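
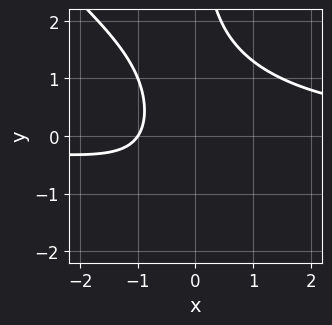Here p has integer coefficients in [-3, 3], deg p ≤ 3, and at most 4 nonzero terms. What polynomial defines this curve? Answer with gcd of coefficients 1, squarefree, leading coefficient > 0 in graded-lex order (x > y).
2*x^2*y + 2*x*y^2 - 3*x - 3

1. Degree: a generic line meets the curve in up to 3 points, so deg p = 3.
2. Reading off the gridlines: it meets the x-axis at x = -1 (among the integer gridlines); no y-intercept at any integer in the box.
3. Together with the visible shape, these determine p as stated.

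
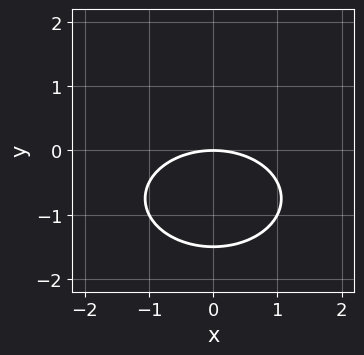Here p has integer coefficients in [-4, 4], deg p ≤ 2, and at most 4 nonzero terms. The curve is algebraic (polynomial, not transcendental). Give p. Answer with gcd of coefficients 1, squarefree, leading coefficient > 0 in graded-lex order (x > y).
x^2 + 2*y^2 + 3*y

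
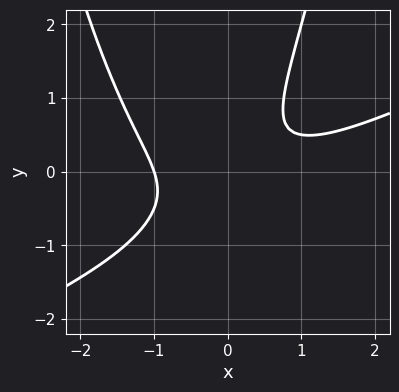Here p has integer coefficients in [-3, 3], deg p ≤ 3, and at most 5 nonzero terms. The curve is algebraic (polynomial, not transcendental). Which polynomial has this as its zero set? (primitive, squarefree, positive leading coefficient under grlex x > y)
x^3 - 2*x^2*y - 3*x*y + 2*y^2 + 1

(a) deg p = 3. The shape is more complex than any degree-2 curve.
(b) Checking where it meets the axes: the curve avoids every integer y-axis point in the box; it crosses the x-axis at the gridline x = -1.
(c) Fitting integer coefficients to these (and the overall shape) gives p.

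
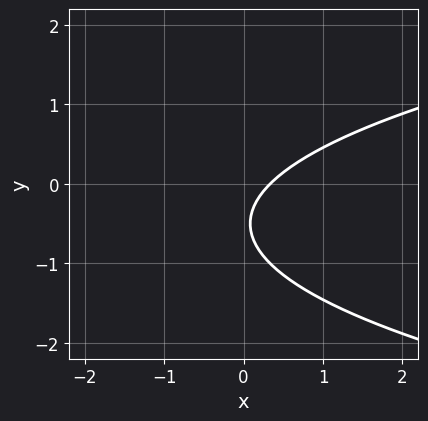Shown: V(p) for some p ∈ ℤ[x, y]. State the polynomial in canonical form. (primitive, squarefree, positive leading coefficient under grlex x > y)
3*y^2 - 3*x + 3*y + 1

(a) The degree is 2 — no degree-1 curve has this shape.
(b) Against the integer gridlines: it misses every integer gridline on the y-axis.
(c) Matching integer coefficients to the picture gives p.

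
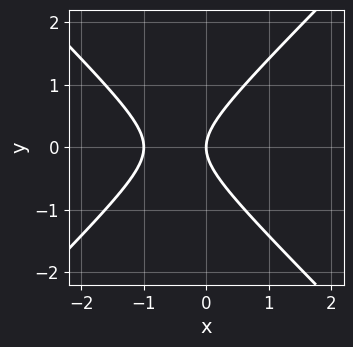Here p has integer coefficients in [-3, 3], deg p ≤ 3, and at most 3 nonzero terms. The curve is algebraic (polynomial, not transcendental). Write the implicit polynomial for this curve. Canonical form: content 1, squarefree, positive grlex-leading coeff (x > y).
x^2 - y^2 + x

First, deg p = 2. A generic line meets the curve in up to 2 points.
Next, symmetries: it's symmetric under y → −y, forcing even powers of y.
Next, observable constraints: the x-axis gridline crossings are at x ∈ {-1, 0}; it meets the y-axis at y = 0 (among the integer gridlines).
Finally, putting this together gives p.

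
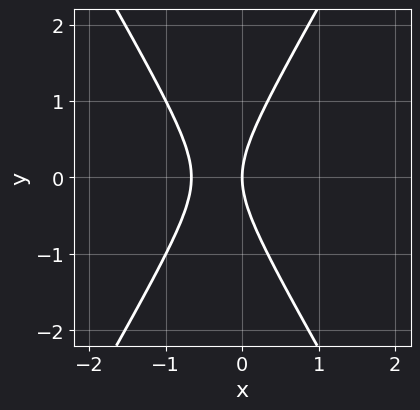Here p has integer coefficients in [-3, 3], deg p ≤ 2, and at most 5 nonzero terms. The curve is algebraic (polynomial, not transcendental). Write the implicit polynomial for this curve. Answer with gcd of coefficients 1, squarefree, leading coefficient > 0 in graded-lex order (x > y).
3*x^2 - y^2 + 2*x

First, degree: the shape is more complex than any degree-1 curve, so deg p = 2.
Next, symmetries: it's symmetric under y → −y, forcing even powers of y.
Then, checking where it meets the axes: it meets the x-axis at x = 0 (among the integer gridlines); it meets the y-axis at y = 0 (among the integer gridlines).
Finally, assembling these constraints gives the stated polynomial.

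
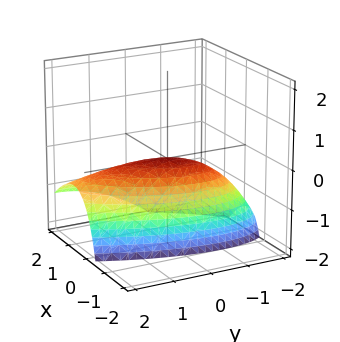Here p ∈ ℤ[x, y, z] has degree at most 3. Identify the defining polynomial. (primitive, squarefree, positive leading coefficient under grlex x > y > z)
3*x^2 - 2*x*y + 2*x*z + y^2 + 3*z

The degree is 2 — a generic line meets the surface in up to 2 points.
From the visible intercepts: one z-axis crossing is at z = 0; it crosses the y-axis at the gridline y = 0; one x-axis crossing is at x = 0.
These observations pin down the coefficients.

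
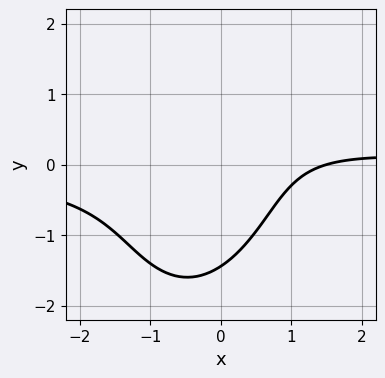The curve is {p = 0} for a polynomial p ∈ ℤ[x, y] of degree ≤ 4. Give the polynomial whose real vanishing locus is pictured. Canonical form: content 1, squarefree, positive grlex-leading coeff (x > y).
3*x^2*y - x*y^2 + y^3 - 2*x + 3

(a) Degree: no degree-2 curve has this shape, so deg p = 3.
(b) Matching integer coefficients to the picture gives p.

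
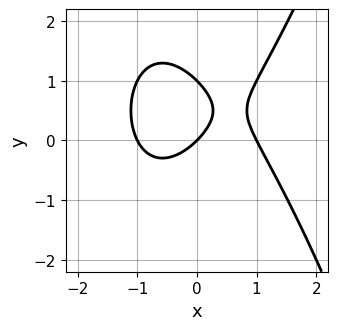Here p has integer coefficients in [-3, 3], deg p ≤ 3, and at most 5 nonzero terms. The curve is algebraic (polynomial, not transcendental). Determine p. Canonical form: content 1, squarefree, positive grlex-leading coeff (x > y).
x^3 - y^2 - x + y

(a) Degree: the shape is more complex than any degree-2 curve, so deg p = 3.
(b) Against the integer gridlines: the y-axis gridline crossings are at y ∈ {0, 1}; among the integer gridlines, it crosses the x-axis at x ∈ {-1, 0, 1}.
(c) Assembling these constraints gives the stated polynomial.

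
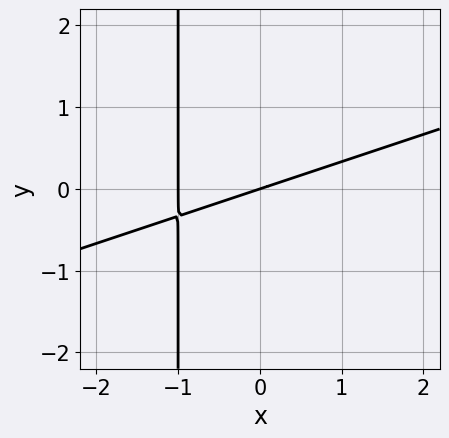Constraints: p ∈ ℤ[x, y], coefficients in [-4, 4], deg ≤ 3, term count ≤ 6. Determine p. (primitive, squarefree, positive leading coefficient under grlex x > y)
x^2 - 3*x*y + x - 3*y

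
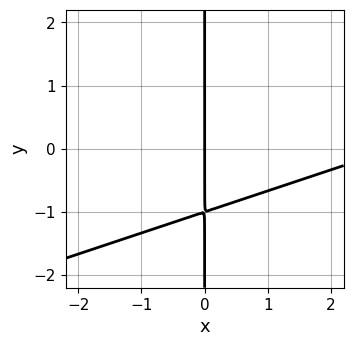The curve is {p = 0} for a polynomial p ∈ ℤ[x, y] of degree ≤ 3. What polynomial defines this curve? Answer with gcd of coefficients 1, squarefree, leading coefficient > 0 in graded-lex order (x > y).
Degree: a generic line meets the curve in up to 2 points, so deg p = 2.
Reading off the gridlines: one x-axis crossing is at x = 0; the visible y-axis segment lies entirely on the curve.
Assembling these constraints gives the stated polynomial.

x^2 - 3*x*y - 3*x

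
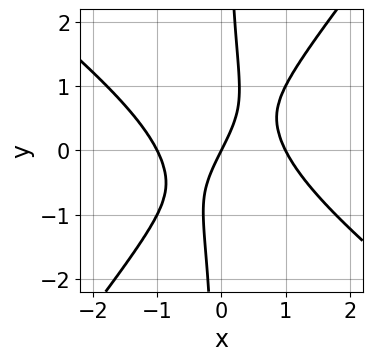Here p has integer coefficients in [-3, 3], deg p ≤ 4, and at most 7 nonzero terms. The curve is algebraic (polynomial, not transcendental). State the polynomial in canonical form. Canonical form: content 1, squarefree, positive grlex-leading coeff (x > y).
Degree: the shape is more complex than any degree-2 curve, so deg p = 3.
Against the integer gridlines: one y-axis crossing is at y = 0; among the integer gridlines, it crosses the x-axis at x ∈ {-1, 0, 1}.
Solving for integer coefficients yields p as stated.

2*x^3 + x^2*y - 2*x*y^2 - 2*x + y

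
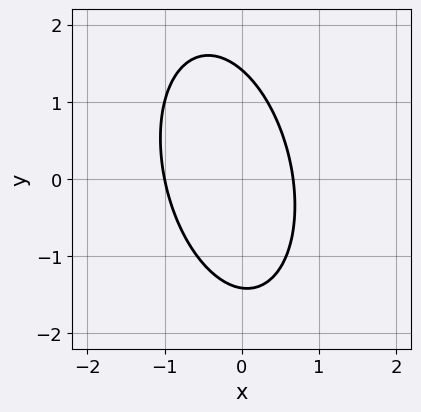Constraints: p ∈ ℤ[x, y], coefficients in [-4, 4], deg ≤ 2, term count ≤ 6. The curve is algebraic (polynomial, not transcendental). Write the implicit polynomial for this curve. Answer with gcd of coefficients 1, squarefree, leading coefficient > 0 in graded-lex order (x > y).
The degree is 2 — the shape is more complex than any degree-1 curve.
From the visible intercepts: it meets the x-axis at x = -1 (among the integer gridlines).
Fitting integer coefficients to these (and the overall shape) gives p.

3*x^2 + x*y + y^2 + x - 2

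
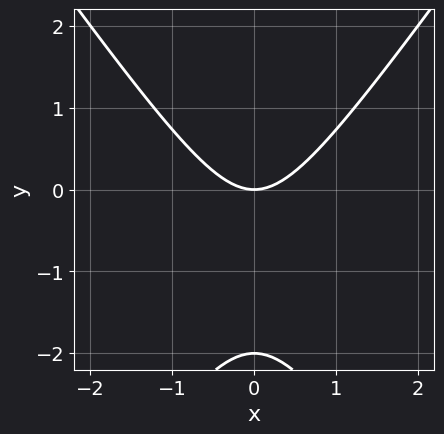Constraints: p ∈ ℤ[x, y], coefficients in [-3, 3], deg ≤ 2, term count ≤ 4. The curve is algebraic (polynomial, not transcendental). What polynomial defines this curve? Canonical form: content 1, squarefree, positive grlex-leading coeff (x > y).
(a) deg p = 2.
(b) Symmetries: it's symmetric under x → −x, forcing even powers of x.
(c) From the visible intercepts: among the integer gridlines, it crosses the y-axis at y ∈ {-2, 0}; it meets the x-axis at x = 0 (among the integer gridlines).
(d) Matching integer coefficients to the picture gives p.

2*x^2 - y^2 - 2*y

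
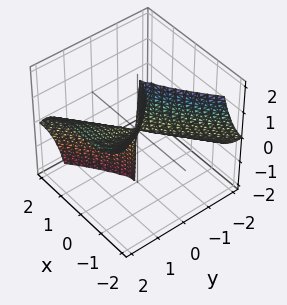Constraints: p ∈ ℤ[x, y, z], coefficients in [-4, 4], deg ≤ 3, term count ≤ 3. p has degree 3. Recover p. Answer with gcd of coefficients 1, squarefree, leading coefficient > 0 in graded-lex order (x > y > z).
x^3 - y^3 + 2*y^2*z

1. deg p = 3. A generic line meets the surface in up to 3 points.
2. Against the integer gridlines: one y-axis crossing is at y = 0; it meets the x-axis at x = 0 (among the integer gridlines); the visible z-axis segment lies entirely on the surface.
3. Matching integer coefficients to the picture gives p.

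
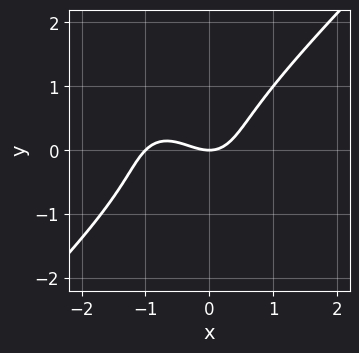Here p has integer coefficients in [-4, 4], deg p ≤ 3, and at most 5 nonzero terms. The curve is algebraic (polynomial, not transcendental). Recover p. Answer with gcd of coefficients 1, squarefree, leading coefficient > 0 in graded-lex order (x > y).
x^3 - y^3 + x^2 - y

First, the degree is 3 — no degree-2 curve has this shape.
Next, from the axis intercepts and sections: it meets the y-axis at y = 0 (among the integer gridlines); the x-axis gridline crossings are at x ∈ {-1, 0}.
Finally, fitting integer coefficients to these (and the overall shape) gives p.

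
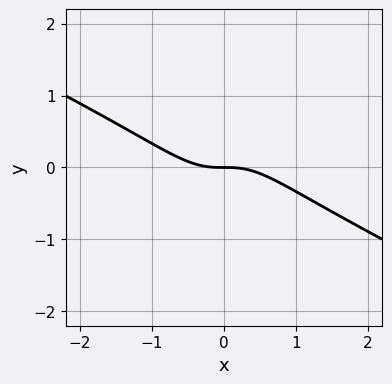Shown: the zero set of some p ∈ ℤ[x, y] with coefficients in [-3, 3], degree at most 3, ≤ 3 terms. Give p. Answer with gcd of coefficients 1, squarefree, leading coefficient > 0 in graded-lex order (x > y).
x^3 + 2*x^2*y + y

1. deg p = 3.
2. From the visible intercepts: it crosses the y-axis at the gridline y = 0; one x-axis crossing is at x = 0.
3. These observations pin down the coefficients.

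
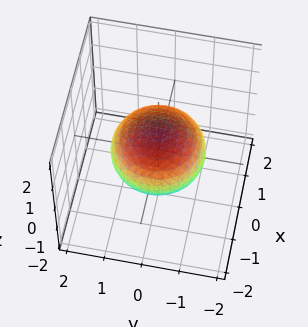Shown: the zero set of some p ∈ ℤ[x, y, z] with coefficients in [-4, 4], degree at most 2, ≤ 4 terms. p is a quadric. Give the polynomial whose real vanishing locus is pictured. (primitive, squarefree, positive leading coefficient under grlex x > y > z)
2*x^2 + 2*y^2 + 3*z^2 - 3

(a) deg p = 2. A closed, bounded, convex surface; a quadric.
(b) Symmetries: it's symmetric under z → −z, forcing even powers of z; every cross-section ⟂ z is a circle, so x, y appear only via x² + y².
(c) From the axis intercepts and sections: a circular section at z = 0 has radius between 1 and 2; among the integer gridlines, it crosses the z-axis at z ∈ {-1, 1}.
(d) Matching integer coefficients to the picture gives p.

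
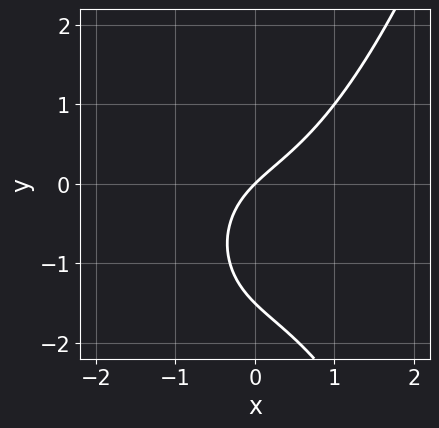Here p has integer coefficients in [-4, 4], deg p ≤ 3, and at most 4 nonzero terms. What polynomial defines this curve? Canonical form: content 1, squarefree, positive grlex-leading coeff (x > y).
1. Degree: no degree-2 curve has this shape, so deg p = 3.
2. From the visible intercepts: it meets the y-axis at y = 0 (among the integer gridlines); it meets the x-axis at x = 0 (among the integer gridlines).
3. Putting this together gives p.

2*x^3 - 2*y^2 + 3*x - 3*y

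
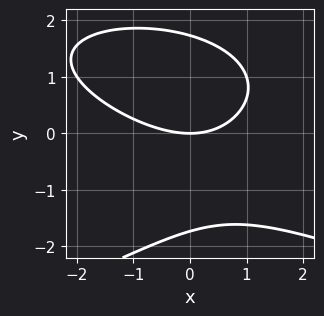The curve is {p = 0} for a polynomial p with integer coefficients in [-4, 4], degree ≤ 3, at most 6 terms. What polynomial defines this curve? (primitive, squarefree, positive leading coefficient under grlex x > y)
First, the degree is 3 — the shape is more complex than any degree-2 curve.
Then, checking where it meets the axes: it meets the y-axis at y = 0 (among the integer gridlines); it meets the x-axis at x = 0 (among the integer gridlines).
Finally, these observations pin down the coefficients.

y^3 + x^2 + x*y - 3*y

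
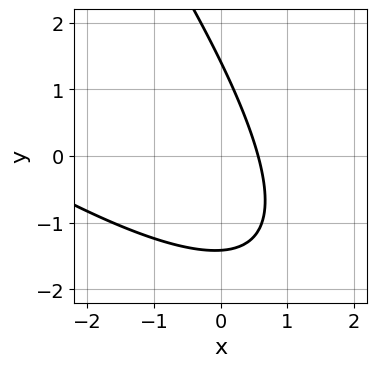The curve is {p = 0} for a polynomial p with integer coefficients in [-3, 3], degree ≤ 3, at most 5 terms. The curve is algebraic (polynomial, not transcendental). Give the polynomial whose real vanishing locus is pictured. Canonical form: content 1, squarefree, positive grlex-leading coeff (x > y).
First, the degree is 2 — a generic line meets the curve in up to 2 points.
Finally, putting this together gives p.

x^2 + 2*x*y + y^2 + 3*x - 2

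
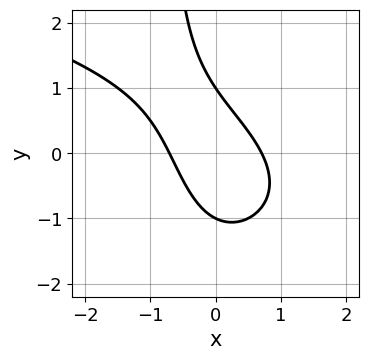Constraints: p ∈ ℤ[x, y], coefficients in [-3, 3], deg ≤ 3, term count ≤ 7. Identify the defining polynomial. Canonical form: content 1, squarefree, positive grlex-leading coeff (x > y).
Degree: no degree-2 curve has this shape, so deg p = 3.
From the visible intercepts: among the integer gridlines, it crosses the y-axis at y ∈ {-1, 1}.
Fitting integer coefficients to these (and the overall shape) gives p.

x*y^2 + 2*x^2 + 2*x*y + y^2 - 1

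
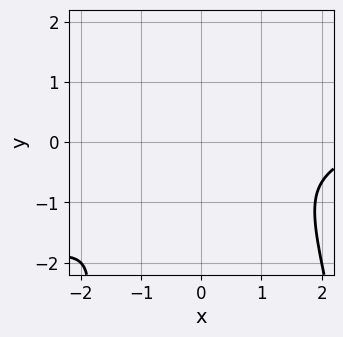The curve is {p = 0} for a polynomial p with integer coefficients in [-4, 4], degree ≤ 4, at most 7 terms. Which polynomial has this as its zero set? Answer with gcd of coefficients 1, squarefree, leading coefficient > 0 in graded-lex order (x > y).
x^3 - 3*x^2*y - 3*x^2 + 2*x*y - 3*y^2

First, the degree is 3 — no degree-2 curve has this shape.
Finally, the integer polynomial consistent with all of this is the stated p.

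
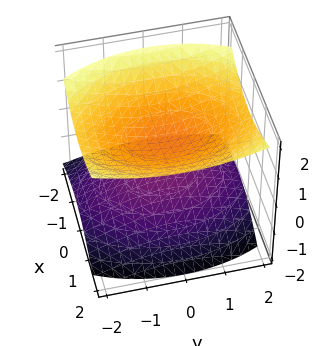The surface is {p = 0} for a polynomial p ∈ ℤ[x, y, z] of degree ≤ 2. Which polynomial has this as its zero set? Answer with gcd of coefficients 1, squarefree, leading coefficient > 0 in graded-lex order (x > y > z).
The picture has 2 separate pieces. They look like related sheets of one shape, so recover p as a whole.
deg p = 2. No degree-1 surface has this shape.
Observable constraints: the surface avoids every integer x-axis point in the box; it misses every integer gridline on the y-axis.
Solving for integer coefficients yields p as stated.

2*x^2 - x*z + y^2 - 3*z^2 + 2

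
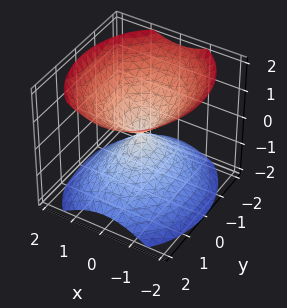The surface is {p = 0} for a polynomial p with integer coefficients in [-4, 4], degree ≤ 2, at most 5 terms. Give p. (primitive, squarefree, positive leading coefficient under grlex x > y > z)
First, I count 2 distinct pieces.
Next, the degree is 2 — two nappes meeting at a single point; a quadric.
Then, symmetries: the x ↦ −x reflection is a symmetry, so x appears only in even powers; the z ↦ −z reflection is a symmetry, so z appears only in even powers; the y ↦ −y reflection is a symmetry, so y appears only in even powers.
Then, checking where it meets the axes: one z-axis crossing is at z = 0; it crosses the y-axis at the gridline y = 0; it crosses the x-axis at the gridline x = 0.
Finally, assembling these constraints gives the stated polynomial.

3*x^2 + 2*y^2 - 3*z^2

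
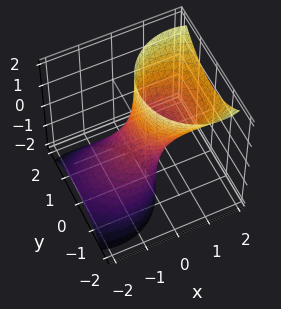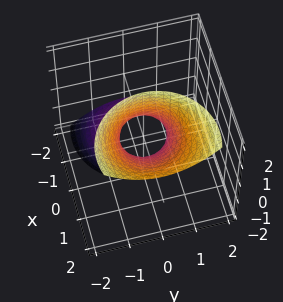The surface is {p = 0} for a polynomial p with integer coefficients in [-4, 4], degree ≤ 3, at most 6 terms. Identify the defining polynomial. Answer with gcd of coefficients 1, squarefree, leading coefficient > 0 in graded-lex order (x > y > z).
The degree is 2 — no degree-1 surface has this shape.
Checking where it meets the axes: the surface avoids every integer z-axis point in the box.
The integer polynomial consistent with all of this is the stated p.

2*x^2 - 3*x*z + 2*y^2 - 1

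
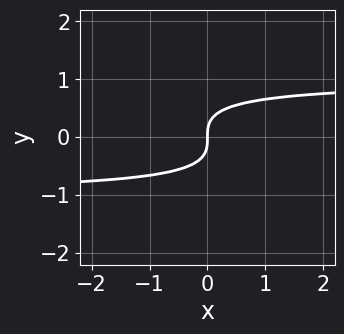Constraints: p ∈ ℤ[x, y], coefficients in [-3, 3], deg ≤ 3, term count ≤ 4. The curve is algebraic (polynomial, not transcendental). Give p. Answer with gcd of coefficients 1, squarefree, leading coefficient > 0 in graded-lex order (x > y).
(a) deg p = 3. The shape is more complex than any degree-2 curve.
(b) Observable constraints: one x-axis crossing is at x = 0; it meets the y-axis at y = 0 (among the integer gridlines).
(c) Solving for integer coefficients yields p as stated.

x*y^2 + 2*y^3 - x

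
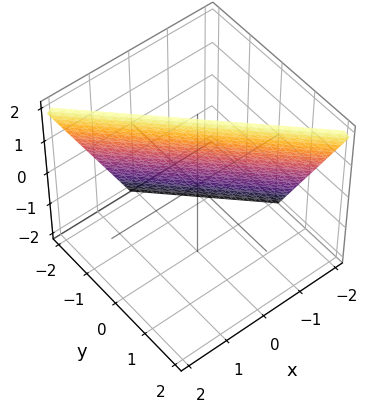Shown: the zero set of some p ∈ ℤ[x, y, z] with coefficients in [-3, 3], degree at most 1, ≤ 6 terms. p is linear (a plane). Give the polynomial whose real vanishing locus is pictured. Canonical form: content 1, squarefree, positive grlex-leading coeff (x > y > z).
2*x + 2*y - z + 2

1. Degree: the surface is flat (a plane), so deg p = 1.
2. Checking where it meets the axes: one y-axis crossing is at y = -1; it crosses the z-axis at the gridline z = 2.
3. Assembling these constraints gives the stated polynomial. Check: (-1, 0, 0) on the x-axis lies on the surface, and p(-1, 0, 0) = 0. ✓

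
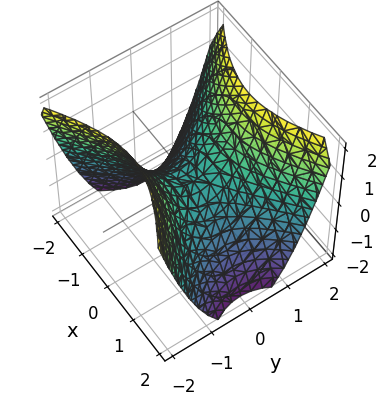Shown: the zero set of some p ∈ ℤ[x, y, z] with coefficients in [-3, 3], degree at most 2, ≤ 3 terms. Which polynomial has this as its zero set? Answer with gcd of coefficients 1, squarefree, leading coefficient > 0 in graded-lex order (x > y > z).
2*x^2 - 3*y^2 + 3*z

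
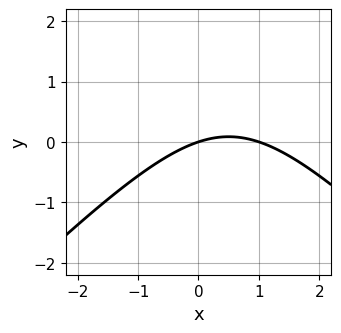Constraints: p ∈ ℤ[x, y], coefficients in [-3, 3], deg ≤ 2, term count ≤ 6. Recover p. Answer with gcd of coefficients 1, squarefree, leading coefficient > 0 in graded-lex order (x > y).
x^2 - y^2 - x + 3*y

(a) deg p = 2. The shape is more complex than any degree-1 curve.
(b) Checking where it meets the axes: the x-axis gridline crossings are at x ∈ {0, 1}; one y-axis crossing is at y = 0.
(c) The integer polynomial consistent with all of this is the stated p.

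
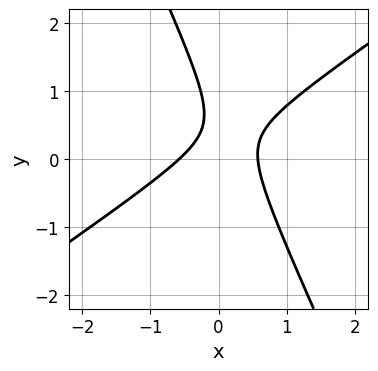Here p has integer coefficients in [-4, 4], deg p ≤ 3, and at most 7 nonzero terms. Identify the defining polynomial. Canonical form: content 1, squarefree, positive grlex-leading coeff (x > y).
deg p = 2.
Against the integer gridlines: it misses every integer gridline on the y-axis.
Matching integer coefficients to the picture gives p.

3*x^2 - 3*x*y - 2*y^2 + 2*y - 1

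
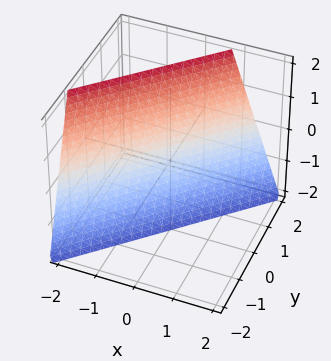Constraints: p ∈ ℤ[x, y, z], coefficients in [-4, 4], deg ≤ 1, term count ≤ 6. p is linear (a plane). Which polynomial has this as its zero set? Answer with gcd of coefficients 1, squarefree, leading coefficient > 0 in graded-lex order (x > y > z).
Degree: the surface is flat (a plane), so deg p = 1.
From the axis intercepts and sections: it meets the z-axis at z = -2 (among the integer gridlines).
These observations pin down the coefficients.

3*x - 3*y + z + 2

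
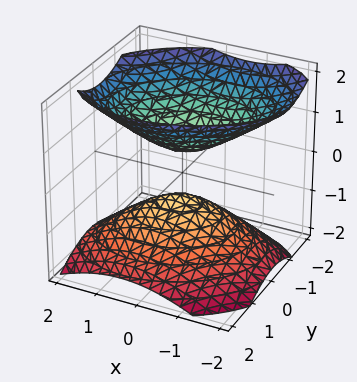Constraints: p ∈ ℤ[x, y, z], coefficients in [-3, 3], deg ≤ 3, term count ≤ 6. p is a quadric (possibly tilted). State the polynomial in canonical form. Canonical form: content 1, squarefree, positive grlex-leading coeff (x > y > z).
2*x^2 - x*y + 3*y^2 + y*z - 3*z^2 + 1

(a) I count 2 distinct pieces. They look like related sheets of one shape, so recover p as a whole.
(b) The degree is 2 — a generic line meets the surface in up to 2 points.
(c) From the axis intercepts and sections: no y-intercept at any integer in the box; the surface avoids every integer x-axis point in the box.
(d) These observations pin down the coefficients.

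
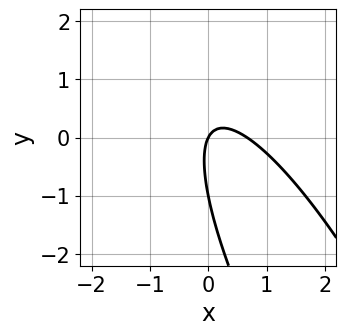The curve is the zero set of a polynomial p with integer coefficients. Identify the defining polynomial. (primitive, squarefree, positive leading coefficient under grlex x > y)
(a) The degree is 2 — no degree-1 curve has this shape.
(b) Observable constraints: it meets the x-axis at x = 0 (among the integer gridlines); among the integer gridlines, it crosses the y-axis at y ∈ {-1, 0}.
(c) Matching integer coefficients to the picture gives p.

3*x^2 + 3*x*y + y^2 - 2*x + y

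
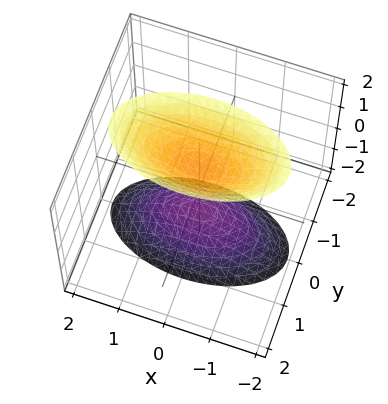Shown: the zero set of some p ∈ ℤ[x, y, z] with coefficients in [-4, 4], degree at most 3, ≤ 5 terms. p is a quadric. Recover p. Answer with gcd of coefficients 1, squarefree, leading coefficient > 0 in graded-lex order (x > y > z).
x^2 + 3*y^2 - z^2 + 1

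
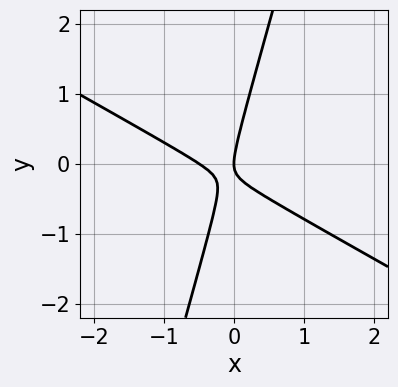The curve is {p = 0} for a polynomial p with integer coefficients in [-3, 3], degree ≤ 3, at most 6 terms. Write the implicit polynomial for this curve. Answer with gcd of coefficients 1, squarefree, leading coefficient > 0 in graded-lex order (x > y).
2*x^2 + 3*x*y - y^2 + x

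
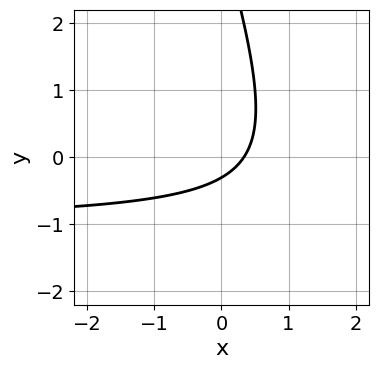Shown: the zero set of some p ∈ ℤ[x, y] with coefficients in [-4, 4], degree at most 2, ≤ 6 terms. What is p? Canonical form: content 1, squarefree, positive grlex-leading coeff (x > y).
3*x*y + y^2 + 3*x - 3*y - 1

1. Degree: no degree-1 curve has this shape, so deg p = 2.
2. Matching integer coefficients to the picture gives p.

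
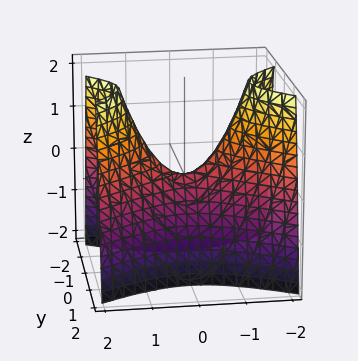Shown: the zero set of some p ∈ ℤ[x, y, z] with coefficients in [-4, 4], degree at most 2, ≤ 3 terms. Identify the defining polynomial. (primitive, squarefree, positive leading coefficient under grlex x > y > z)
Degree: a saddle surface; a quadric, so deg p = 2.
Symmetries: it's symmetric under y → −y, forcing even powers of y; the x ↦ −x reflection is a symmetry, so x appears only in even powers.
From the axis intercepts and sections: one y-axis crossing is at y = 0; it crosses the x-axis at the gridline x = 0; one z-axis crossing is at z = 0.
The integer polynomial consistent with all of this is the stated p.

x^2 - 2*y^2 - z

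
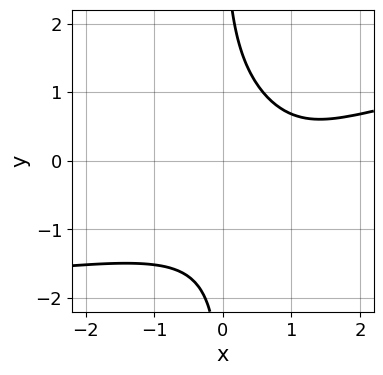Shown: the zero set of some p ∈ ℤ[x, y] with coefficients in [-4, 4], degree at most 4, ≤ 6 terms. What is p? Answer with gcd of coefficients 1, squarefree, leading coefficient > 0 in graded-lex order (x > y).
First, degree: no degree-3 curve has this shape, so deg p = 4.
Next, reading off the gridlines: the curve avoids every integer y-axis point in the box; no x-intercept at any integer in the box.
Finally, fitting integer coefficients to these (and the overall shape) gives p.

x*y^3 - x^2 + x*y + 2*x - 2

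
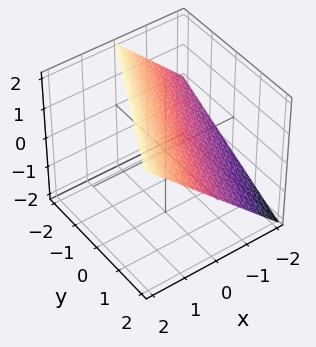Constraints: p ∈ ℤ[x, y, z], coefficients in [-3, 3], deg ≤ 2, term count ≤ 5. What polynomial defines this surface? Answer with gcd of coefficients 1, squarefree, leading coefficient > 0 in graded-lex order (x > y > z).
First, the degree is 1 — the surface is flat (a plane).
Then, from the axis intercepts and sections: it crosses the x-axis at the gridline x = -1; one y-axis crossing is at y = 2.
Finally, solving for integer coefficients yields p as stated. Check: (0, 0, 1) on the z-axis lies on the surface, and p(0, 0, 1) = 0. ✓

2*x - y - 2*z + 2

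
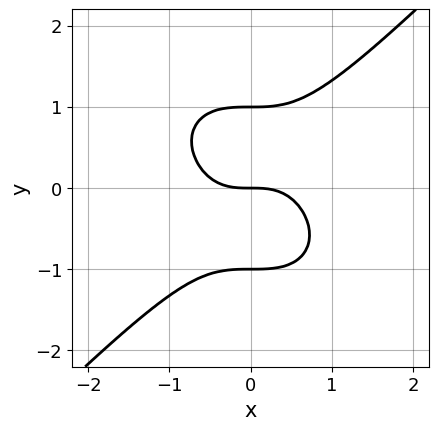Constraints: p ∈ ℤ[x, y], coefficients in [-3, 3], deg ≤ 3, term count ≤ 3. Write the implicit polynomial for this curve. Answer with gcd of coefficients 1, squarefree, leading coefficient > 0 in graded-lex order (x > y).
Degree: the shape is more complex than any degree-2 curve, so deg p = 3.
Checking where it meets the axes: it meets the x-axis at x = 0 (among the integer gridlines); among the integer gridlines, it crosses the y-axis at y ∈ {-1, 0, 1}.
Solving for integer coefficients yields p as stated.

x^3 - y^3 + y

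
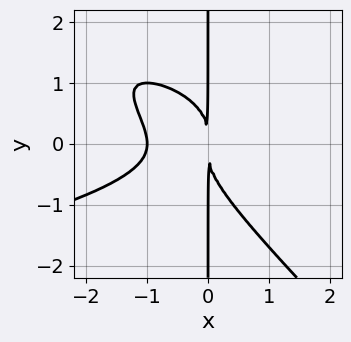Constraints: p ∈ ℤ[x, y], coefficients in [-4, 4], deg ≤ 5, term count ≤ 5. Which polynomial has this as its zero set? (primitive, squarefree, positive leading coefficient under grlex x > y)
x^2*y^2 + x*y^3 + x^3 + x^2

(a) deg p = 4. The shape is more complex than any degree-3 curve.
(b) Against the integer gridlines: every point of the y-axis in the box is on the curve; it meets the x-axis at x = -1 (among the integer gridlines).
(c) Assembling these constraints gives the stated polynomial.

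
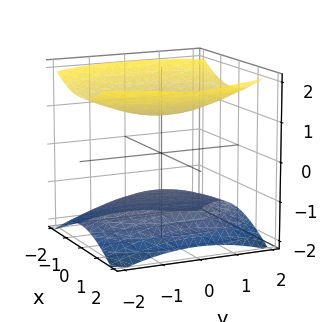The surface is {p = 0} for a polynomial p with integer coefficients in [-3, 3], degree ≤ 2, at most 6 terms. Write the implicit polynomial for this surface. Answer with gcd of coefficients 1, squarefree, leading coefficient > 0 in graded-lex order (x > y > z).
2*x^2 + y^2 - 3*z^2 + 3

There are 2 components. They look like related sheets of one shape, so recover p as a whole.
Degree: two sheets facing apart; a quadric, so deg p = 2.
Symmetries: the x ↦ −x reflection is a symmetry, so x appears only in even powers; mirror symmetry y ↦ −y ⇒ only even powers of y; the z ↦ −z reflection is a symmetry, so z appears only in even powers.
Observable constraints: the surface avoids every integer y-axis point in the box; among the integer gridlines, it crosses the z-axis at z ∈ {-1, 1}; it misses every integer gridline on the x-axis.
These observations pin down the coefficients.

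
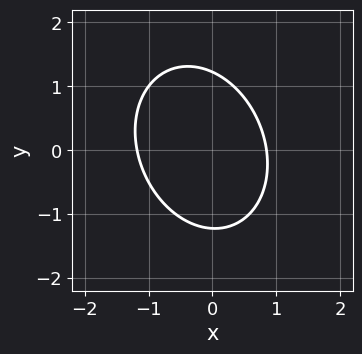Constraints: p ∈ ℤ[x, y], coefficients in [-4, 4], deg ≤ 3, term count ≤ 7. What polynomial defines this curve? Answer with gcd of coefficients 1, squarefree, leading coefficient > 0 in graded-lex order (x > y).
(a) deg p = 2. The shape is more complex than any degree-1 curve.
(b) Putting this together gives p.

3*x^2 + x*y + 2*y^2 + x - 3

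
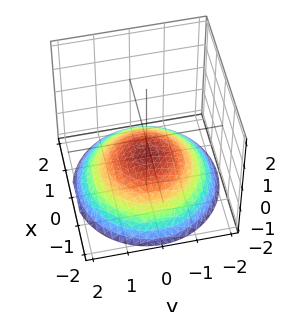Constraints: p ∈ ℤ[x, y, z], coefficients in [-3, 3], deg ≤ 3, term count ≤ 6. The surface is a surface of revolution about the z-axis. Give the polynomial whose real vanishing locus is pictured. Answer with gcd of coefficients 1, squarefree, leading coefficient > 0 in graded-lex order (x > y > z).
x^2 + y^2 + 3*z + 2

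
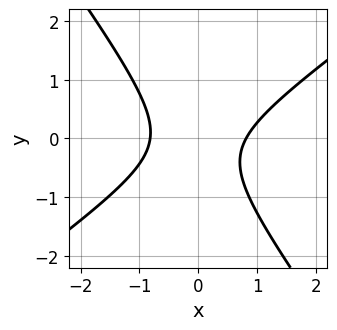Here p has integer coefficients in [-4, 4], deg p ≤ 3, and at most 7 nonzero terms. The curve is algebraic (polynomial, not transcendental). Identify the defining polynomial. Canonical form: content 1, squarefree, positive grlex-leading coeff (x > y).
3*x^2 - 2*x*y - 3*y^2 - y - 2

1. The degree is 2 — no degree-1 curve has this shape.
2. Observable constraints: it misses every integer gridline on the y-axis.
3. The integer polynomial consistent with all of this is the stated p.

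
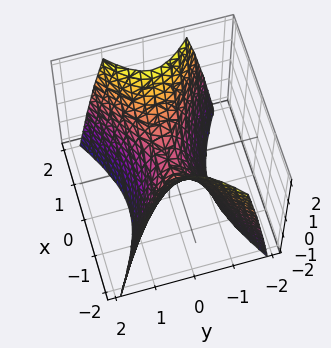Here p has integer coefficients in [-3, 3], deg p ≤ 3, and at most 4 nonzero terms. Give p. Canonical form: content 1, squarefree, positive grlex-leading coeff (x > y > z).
x^2 - 2*y^2 - z

The degree is 2 — a saddle surface; a quadric.
Symmetries: mirror symmetry x ↦ −x ⇒ only even powers of x; the y ↦ −y reflection is a symmetry, so y appears only in even powers.
From the axis intercepts and sections: it meets the z-axis at z = 0 (among the integer gridlines); it meets the x-axis at x = 0 (among the integer gridlines); it crosses the y-axis at the gridline y = 0.
Assembling these constraints gives the stated polynomial.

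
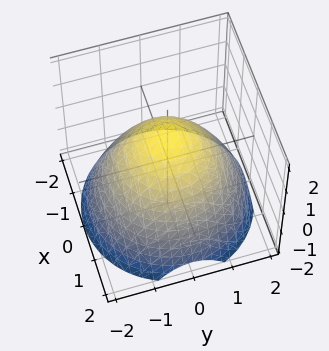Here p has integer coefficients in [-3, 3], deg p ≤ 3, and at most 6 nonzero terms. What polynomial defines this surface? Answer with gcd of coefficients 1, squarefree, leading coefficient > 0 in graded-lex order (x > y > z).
The degree is 2 — no degree-1 surface has this shape.
Symmetry: the z-axis is an axis of rotation, so x and y enter only as x² + y².
From the visible intercepts: a circular section at z = 0 has radius between 1 and 2; one z-axis crossing is at z = 1.
These observations pin down the coefficients.

2*x^2 + 2*y^2 + 3*z - 3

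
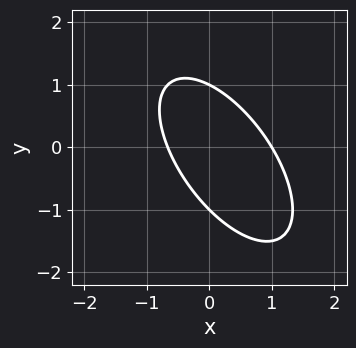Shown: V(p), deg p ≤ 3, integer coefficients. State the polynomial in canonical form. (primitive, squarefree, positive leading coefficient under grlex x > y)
3*x^2 + 3*x*y + 2*y^2 - x - 2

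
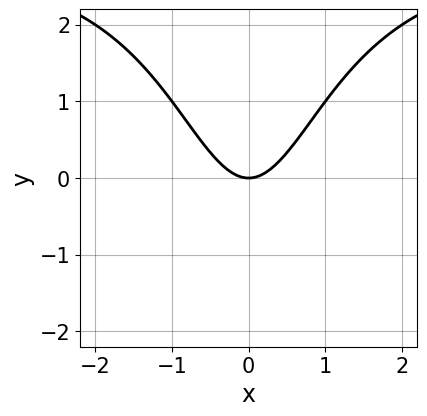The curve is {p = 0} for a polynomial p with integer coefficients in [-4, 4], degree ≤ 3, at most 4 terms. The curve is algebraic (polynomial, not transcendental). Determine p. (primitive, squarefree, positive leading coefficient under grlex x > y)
Degree: the shape is more complex than any degree-2 curve, so deg p = 3.
Symmetries: the x ↦ −x reflection is a symmetry, so x appears only in even powers.
Reading off the gridlines: it meets the y-axis at y = 0 (among the integer gridlines); it crosses the x-axis at the gridline x = 0.
Fitting integer coefficients to these (and the overall shape) gives p.

x^2*y - 3*x^2 + 2*y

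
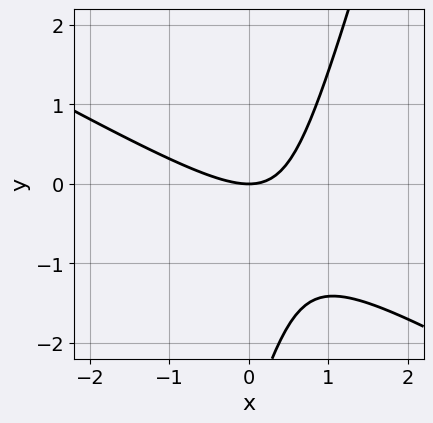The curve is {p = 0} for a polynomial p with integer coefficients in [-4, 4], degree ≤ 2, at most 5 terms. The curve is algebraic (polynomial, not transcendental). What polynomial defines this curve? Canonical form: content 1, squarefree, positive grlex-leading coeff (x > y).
deg p = 2. No degree-1 curve has this shape.
Reading off the gridlines: it meets the x-axis at x = 0 (among the integer gridlines); it crosses the y-axis at the gridline y = 0.
The integer polynomial consistent with all of this is the stated p.

2*x^2 + 3*x*y - y^2 - 3*y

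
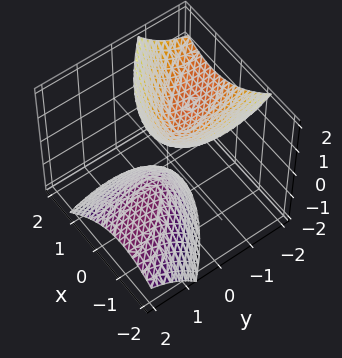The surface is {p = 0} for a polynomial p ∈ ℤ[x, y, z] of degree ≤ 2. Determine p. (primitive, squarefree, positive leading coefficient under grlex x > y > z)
2*x^2 + 2*x*y + y^2 + 2*y*z - z^2 + 1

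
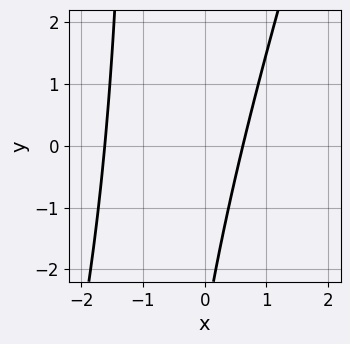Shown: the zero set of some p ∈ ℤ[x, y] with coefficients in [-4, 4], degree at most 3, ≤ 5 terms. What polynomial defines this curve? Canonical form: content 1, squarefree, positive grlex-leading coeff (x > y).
First, degree: no degree-1 curve has this shape, so deg p = 2.
Next, from the visible intercepts: it misses every integer gridline on the y-axis.
Finally, the integer polynomial consistent with all of this is the stated p.

3*x^2 - x*y + 3*x - y - 3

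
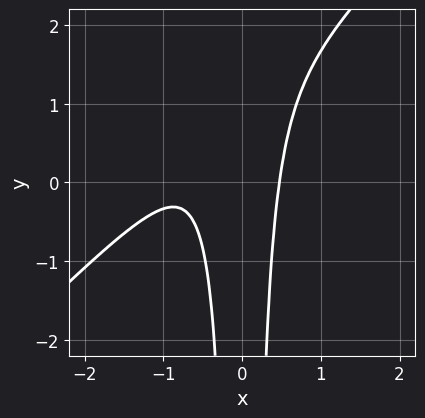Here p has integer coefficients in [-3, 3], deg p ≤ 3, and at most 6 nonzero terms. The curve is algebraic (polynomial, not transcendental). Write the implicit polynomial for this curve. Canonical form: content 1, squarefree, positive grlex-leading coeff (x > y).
3*x^3 - 3*x^2*y + 3*x^2 - 1

Degree: no degree-2 curve has this shape, so deg p = 3.
Against the integer gridlines: no y-intercept at any integer in the box.
The integer polynomial consistent with all of this is the stated p.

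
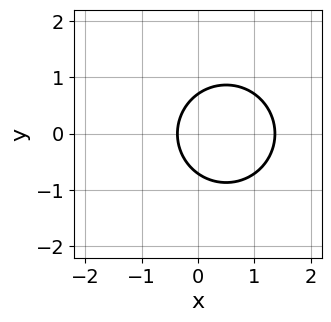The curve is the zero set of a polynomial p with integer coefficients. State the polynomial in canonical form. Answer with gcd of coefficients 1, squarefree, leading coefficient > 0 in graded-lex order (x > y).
2*x^2 + 2*y^2 - 2*x - 1

1. The degree is 2 — a generic line meets the curve in up to 2 points.
2. Symmetries: the y ↦ −y reflection is a symmetry, so y appears only in even powers.
3. Fitting integer coefficients to these (and the overall shape) gives p.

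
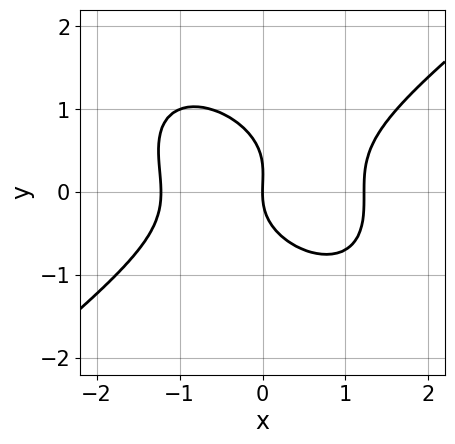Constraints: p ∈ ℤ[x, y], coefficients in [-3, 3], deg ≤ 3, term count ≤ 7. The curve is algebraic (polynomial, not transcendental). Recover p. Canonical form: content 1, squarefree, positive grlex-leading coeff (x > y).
2*x^3 - x*y^2 - 3*y^3 + y^2 - 3*x

(a) The degree is 3 — the shape is more complex than any degree-2 curve.
(b) Reading off the gridlines: it crosses the y-axis at the gridline y = 0; it meets the x-axis at x = 0 (among the integer gridlines).
(c) Together with the visible shape, these determine p as stated.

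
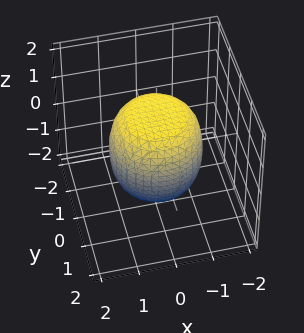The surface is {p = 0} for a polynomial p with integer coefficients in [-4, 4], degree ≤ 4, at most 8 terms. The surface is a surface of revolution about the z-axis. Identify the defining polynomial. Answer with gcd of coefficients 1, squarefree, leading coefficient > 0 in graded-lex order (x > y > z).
2*x^4 + 4*x^2*y^2 + 2*y^4 - x^2 - y^2 + 2*z^2 - 3

(a) The degree is 4 — the shape is more complex than any degree-3 surface.
(b) Symmetries: rotational symmetry about the z-axis ⇒ p depends on x, y only through x² + y².
(c) Reading off the gridlines: a circular section at z = 0 has radius between 1 and 2.
(d) The integer polynomial consistent with all of this is the stated p.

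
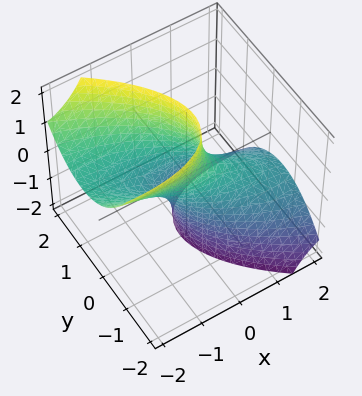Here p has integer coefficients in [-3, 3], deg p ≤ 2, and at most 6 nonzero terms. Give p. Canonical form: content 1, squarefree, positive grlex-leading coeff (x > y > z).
The degree is 2 — the shape is more complex than any degree-1 surface.
From the visible intercepts: the surface avoids every integer z-axis point in the box; among the integer gridlines, it crosses the x-axis at x ∈ {-1, 1}.
Assembling these constraints gives the stated polynomial.

x^2 + 2*x*y + 3*x*z + 3*y^2 - 1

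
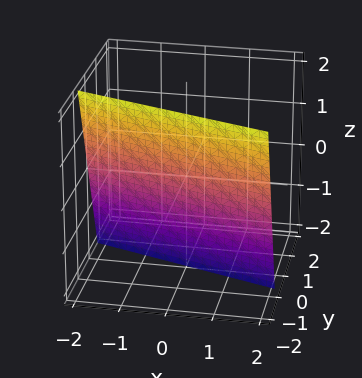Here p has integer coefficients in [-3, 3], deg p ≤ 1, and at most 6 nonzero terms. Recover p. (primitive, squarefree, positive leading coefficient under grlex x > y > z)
First, degree: the surface is flat (a plane), so deg p = 1.
Then, reading off the gridlines: it meets the x-axis at x = -2 (among the integer gridlines); it meets the z-axis at z = -2 (among the integer gridlines).
Finally, matching integer coefficients to the picture gives p.

x + 3*y + z + 2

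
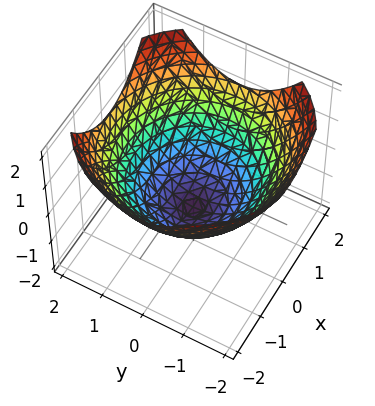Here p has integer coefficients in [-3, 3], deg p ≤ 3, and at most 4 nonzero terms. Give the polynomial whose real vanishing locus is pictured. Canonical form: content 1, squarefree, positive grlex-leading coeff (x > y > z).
x^2 + y^2 - 2*z - 2

First, degree: a generic line meets the surface in up to 2 points, so deg p = 2.
Then, symmetries: the surface is invariant under rotation about z: p = q(x² + y², z).
Then, reading off the gridlines: one z-axis crossing is at z = -1; a circular section at z = 0 has radius between 1 and 2.
Finally, the integer polynomial consistent with all of this is the stated p.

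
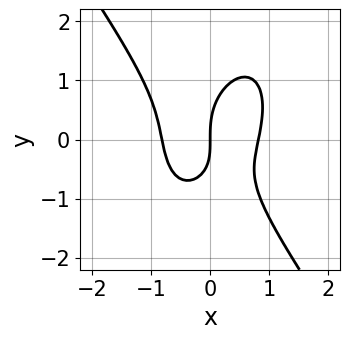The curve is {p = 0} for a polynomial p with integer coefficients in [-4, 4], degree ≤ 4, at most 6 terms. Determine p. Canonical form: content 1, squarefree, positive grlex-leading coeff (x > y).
1. The degree is 3 — no degree-2 curve has this shape.
2. From the axis intercepts and sections: one x-axis crossing is at x = 0; it crosses the y-axis at the gridline y = 0.
3. Solving for integer coefficients yields p as stated.

3*x^3 + y^3 - x*y - 2*x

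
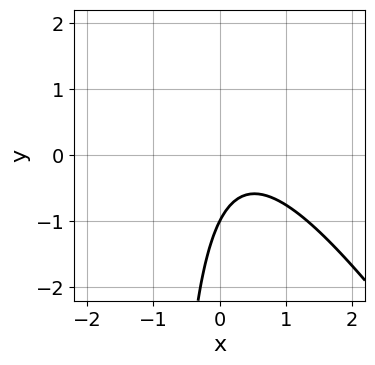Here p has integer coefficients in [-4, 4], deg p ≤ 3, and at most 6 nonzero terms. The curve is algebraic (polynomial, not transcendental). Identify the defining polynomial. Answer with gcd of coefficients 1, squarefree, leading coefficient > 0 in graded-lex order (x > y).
3*x^2 + 2*x*y - 2*x + 2*y + 2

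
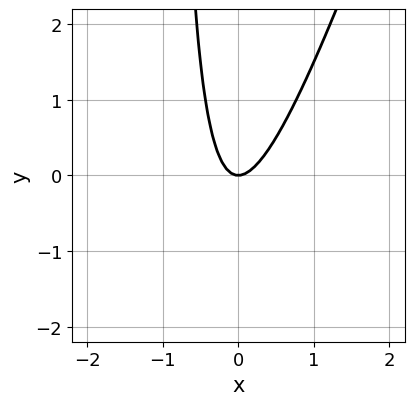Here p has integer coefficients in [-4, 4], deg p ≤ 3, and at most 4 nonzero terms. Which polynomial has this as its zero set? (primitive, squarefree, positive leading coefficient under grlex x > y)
3*x^2 - x*y - y

The degree is 2 — the shape is more complex than any degree-1 curve.
Against the integer gridlines: it crosses the y-axis at the gridline y = 0; one x-axis crossing is at x = 0.
Together with the visible shape, these determine p as stated.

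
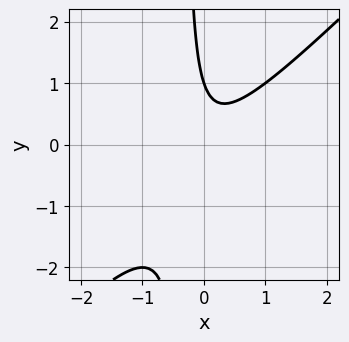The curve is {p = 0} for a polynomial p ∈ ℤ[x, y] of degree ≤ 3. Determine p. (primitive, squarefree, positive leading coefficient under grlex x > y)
3*x^2 - 3*x*y - y + 1

First, deg p = 2. The shape is more complex than any degree-1 curve.
Next, from the axis intercepts and sections: it misses every integer gridline on the x-axis; it crosses the y-axis at the gridline y = 1.
Finally, putting this together gives p.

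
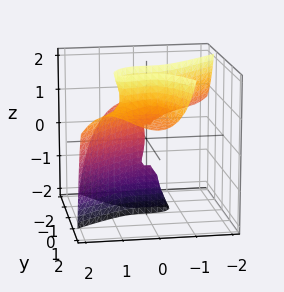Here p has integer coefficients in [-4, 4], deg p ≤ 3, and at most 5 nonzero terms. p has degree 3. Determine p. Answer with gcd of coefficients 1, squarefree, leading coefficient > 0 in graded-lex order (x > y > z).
First, the degree is 3 — a generic line meets the surface in up to 3 points.
Next, from the visible intercepts: one y-axis crossing is at y = 0; every point of the z-axis in the box is on the surface.
Finally, solving for integer coefficients yields p as stated.

3*x^3 - 3*x^2*y + 3*y^2*z - y*z^2 - 2*y^2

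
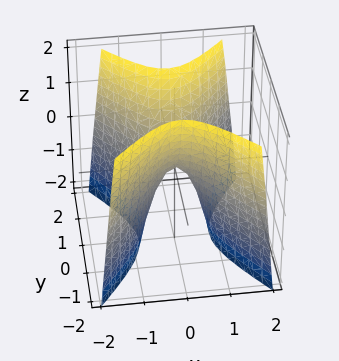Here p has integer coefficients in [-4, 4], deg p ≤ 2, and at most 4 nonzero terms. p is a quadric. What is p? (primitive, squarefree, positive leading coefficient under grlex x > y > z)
3*x^2 - 2*y^2 + z

(a) Degree: a saddle surface; a quadric, so deg p = 2.
(b) Symmetries: it's symmetric under y → −y, forcing even powers of y; it's symmetric under x → −x, forcing even powers of x.
(c) Observable constraints: it crosses the y-axis at the gridline y = 0; it crosses the x-axis at the gridline x = 0; it crosses the z-axis at the gridline z = 0.
(d) Together with the visible shape, these determine p as stated.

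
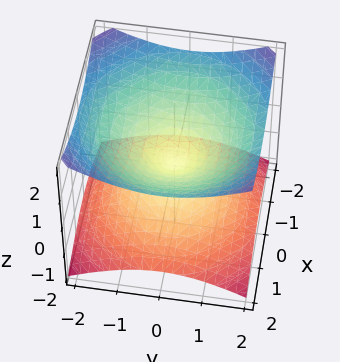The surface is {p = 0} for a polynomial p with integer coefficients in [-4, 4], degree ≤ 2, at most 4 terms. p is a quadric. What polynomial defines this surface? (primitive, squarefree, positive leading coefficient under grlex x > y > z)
First, the degree is 2 — two nappes meeting at a single point; a quadric.
Next, symmetry: the z-axis is an axis of rotation, so x and y enter only as x² + y²; it's symmetric under z → −z, forcing even powers of z.
Next, against the integer gridlines: it crosses the x-axis at the gridline x = 0; one z-axis crossing is at z = 0.
Finally, assembling these constraints gives the stated polynomial.

x^2 + y^2 - 2*z^2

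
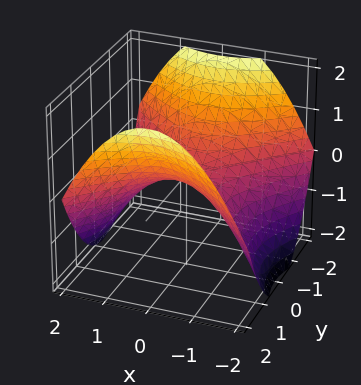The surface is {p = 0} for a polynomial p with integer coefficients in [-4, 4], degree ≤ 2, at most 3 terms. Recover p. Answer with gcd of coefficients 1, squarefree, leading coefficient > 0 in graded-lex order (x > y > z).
x^2 - y^2 + 2*z

First, the degree is 2 — a hyperbolic paraboloid; a quadric.
Next, symmetries: it's symmetric under x → −x, forcing even powers of x; the y ↦ −y reflection is a symmetry, so y appears only in even powers.
Next, checking where it meets the axes: it meets the z-axis at z = 0 (among the integer gridlines); it meets the x-axis at x = 0 (among the integer gridlines); one y-axis crossing is at y = 0.
Finally, putting this together gives p.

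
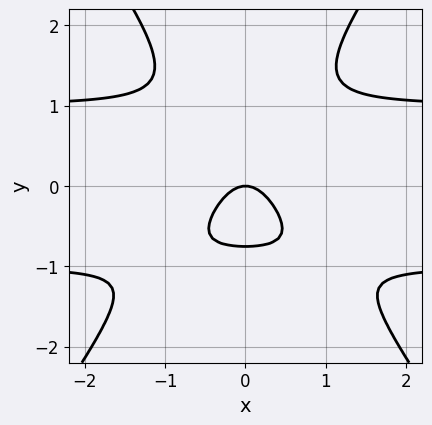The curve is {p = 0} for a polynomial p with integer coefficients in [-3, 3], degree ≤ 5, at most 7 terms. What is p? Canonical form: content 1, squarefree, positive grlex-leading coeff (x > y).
2*x^2*y^2 - y^4 + y^3 - 2*x^2 - y

(a) Degree: the shape is more complex than any degree-3 curve, so deg p = 4.
(b) Symmetries: mirror symmetry x ↦ −x ⇒ only even powers of x.
(c) Observable constraints: it meets the x-axis at x = 0 (among the integer gridlines); it crosses the y-axis at the gridline y = 0.
(d) Assembling these constraints gives the stated polynomial.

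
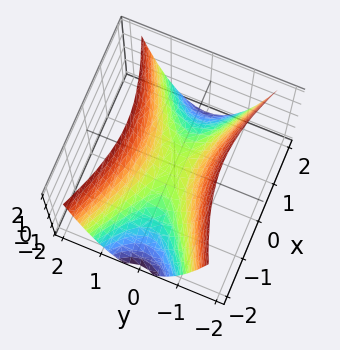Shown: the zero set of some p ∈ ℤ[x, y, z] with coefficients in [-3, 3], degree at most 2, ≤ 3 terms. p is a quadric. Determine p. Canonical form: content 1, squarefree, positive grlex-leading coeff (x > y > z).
x^2 - 3*y^2 + 2*z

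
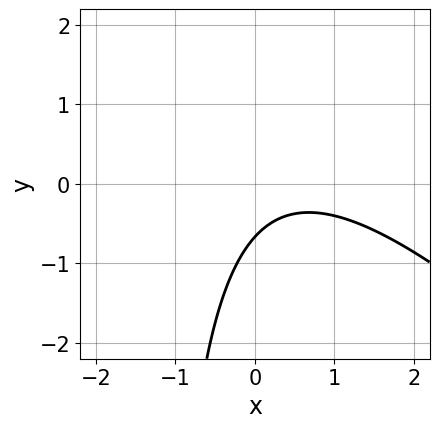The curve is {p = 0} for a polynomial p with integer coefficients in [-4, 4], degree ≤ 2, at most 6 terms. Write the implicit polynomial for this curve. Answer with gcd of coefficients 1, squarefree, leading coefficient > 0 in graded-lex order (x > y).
2*x^2 + 2*x*y - 2*x + 3*y + 2

(a) Degree: the shape is more complex than any degree-1 curve, so deg p = 2.
(b) Observable constraints: the curve avoids every integer x-axis point in the box.
(c) Solving for integer coefficients yields p as stated.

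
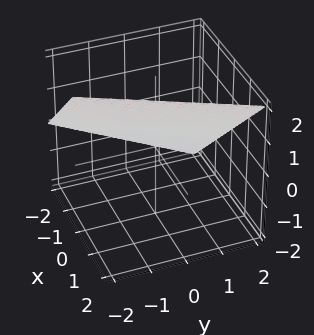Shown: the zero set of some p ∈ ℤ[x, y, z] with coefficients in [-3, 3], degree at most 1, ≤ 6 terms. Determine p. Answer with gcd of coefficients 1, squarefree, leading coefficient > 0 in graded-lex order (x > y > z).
The degree is 1 — every cross-section is a straight line — this is a plane.
Reading off the gridlines: one x-axis crossing is at x = -1; one y-axis crossing is at y = 2; it meets the z-axis at z = 1 (among the integer gridlines).
Fitting integer coefficients to these (and the overall shape) gives p.

2*x - y - 2*z + 2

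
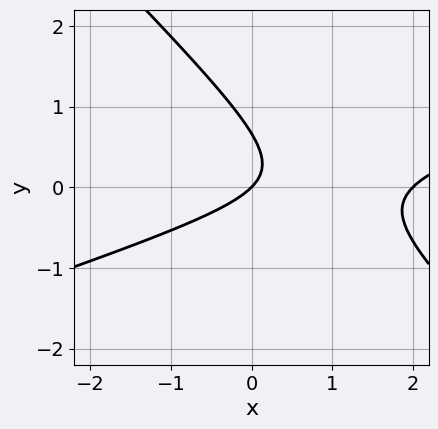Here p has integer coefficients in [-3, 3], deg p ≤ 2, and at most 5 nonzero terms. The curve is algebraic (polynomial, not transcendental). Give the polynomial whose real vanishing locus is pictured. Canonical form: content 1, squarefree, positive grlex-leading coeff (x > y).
x^2 - 2*x*y - 3*y^2 - 2*x + 2*y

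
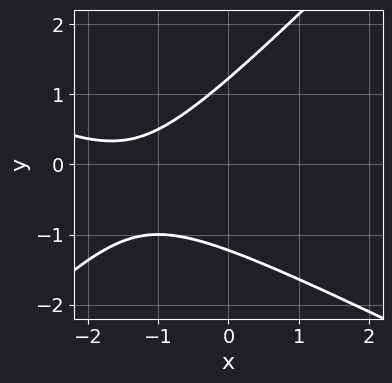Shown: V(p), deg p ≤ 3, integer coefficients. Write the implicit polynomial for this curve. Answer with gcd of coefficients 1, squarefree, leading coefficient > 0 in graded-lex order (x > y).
x^2 + x*y - 2*y^2 + 3*x + 3

First, deg p = 2.
Then, observable constraints: it misses every integer gridline on the x-axis.
Finally, matching integer coefficients to the picture gives p.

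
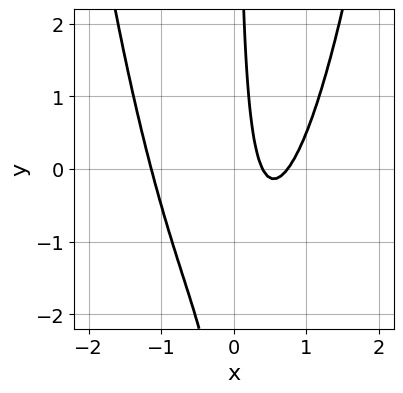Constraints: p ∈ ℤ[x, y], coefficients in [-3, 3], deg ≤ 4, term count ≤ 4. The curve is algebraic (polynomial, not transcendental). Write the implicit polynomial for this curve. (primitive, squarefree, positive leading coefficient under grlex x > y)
1. deg p = 3. A generic line meets the curve in up to 3 points.
2. Checking where it meets the axes: it misses every integer gridline on the y-axis.
3. The integer polynomial consistent with all of this is the stated p.

3*x^3 - 2*x*y - 3*x + 1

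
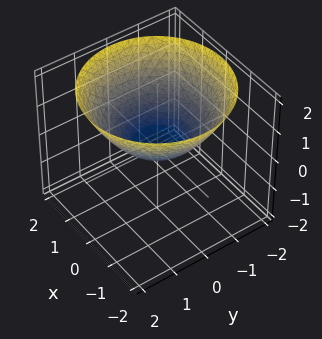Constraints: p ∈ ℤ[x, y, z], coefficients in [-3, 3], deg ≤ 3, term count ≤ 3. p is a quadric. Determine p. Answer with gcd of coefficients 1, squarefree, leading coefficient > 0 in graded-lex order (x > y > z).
x^2 + y^2 - 2*z

(a) The degree is 2 — a single bowl opening along one axis; a quadric.
(b) Symmetry: the z-axis is an axis of rotation, so x and y enter only as x² + y².
(c) Observable constraints: a circular section at z = 1 has radius between 1 and 2; it meets the z-axis at z = 0 (among the integer gridlines).
(d) Assembling these constraints gives the stated polynomial.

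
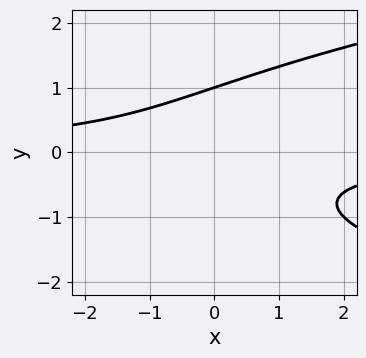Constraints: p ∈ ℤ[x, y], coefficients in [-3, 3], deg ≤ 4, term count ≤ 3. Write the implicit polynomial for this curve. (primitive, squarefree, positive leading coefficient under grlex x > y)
(a) The degree is 3 — a generic line meets the curve in up to 3 points.
(b) From the visible intercepts: it misses every integer gridline on the x-axis; one y-axis crossing is at y = 1.
(c) These observations pin down the coefficients.

y^3 - x*y - 1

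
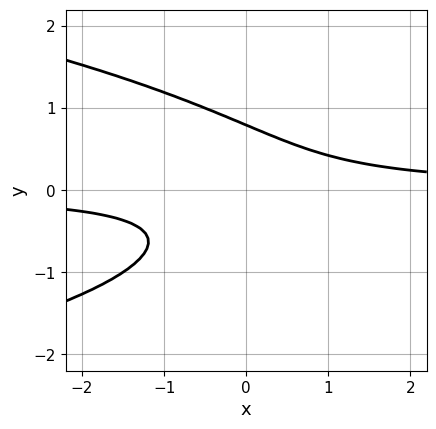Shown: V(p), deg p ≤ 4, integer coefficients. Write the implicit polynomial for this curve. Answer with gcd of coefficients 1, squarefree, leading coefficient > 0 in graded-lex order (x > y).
(a) Degree: a generic line meets the curve in up to 3 points, so deg p = 3.
(b) Checking where it meets the axes: it misses every integer gridline on the x-axis.
(c) These observations pin down the coefficients.

2*y^3 + 2*x*y - 1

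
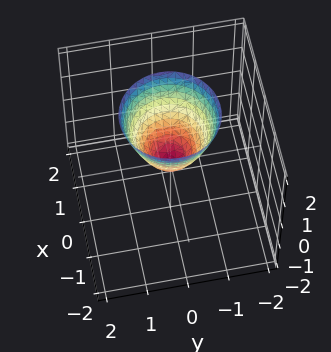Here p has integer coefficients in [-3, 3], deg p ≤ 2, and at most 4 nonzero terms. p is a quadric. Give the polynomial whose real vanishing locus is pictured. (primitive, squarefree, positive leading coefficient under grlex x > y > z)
First, deg p = 2. A single bowl opening along one axis; a quadric.
Next, symmetries: every cross-section ⟂ z is a circle, so x, y appear only via x² + y².
Next, checking where it meets the axes: one x-axis crossing is at x = 0; a circular section at z = 1 has radius between 0 and 1; it crosses the z-axis at the gridline z = 0; one y-axis crossing is at y = 0.
Finally, together with the visible shape, these determine p as stated.

3*x^2 + 3*y^2 - 2*z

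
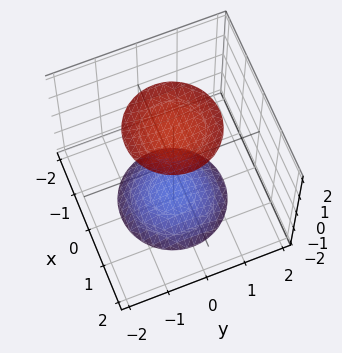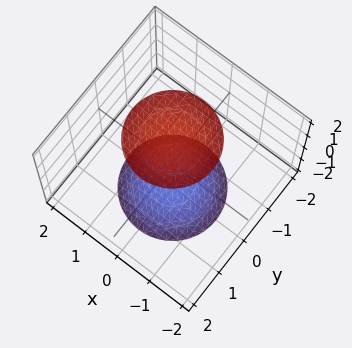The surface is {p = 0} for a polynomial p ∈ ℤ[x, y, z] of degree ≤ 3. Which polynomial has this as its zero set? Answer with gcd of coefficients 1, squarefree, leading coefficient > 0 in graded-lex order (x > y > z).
x^2 + y^2 - z^2 + 3

First, I count 2 distinct pieces. They look like related sheets of one shape, so recover p as a whole.
Then, the degree is 2 — a generic line meets the surface in up to 2 points.
Next, symmetries: rotational symmetry about the z-axis ⇒ p depends on x, y only through x² + y².
Next, against the integer gridlines: a circular section at z = 2 has radius exactly 1; it misses every integer gridline on the y-axis.
Finally, putting this together gives p.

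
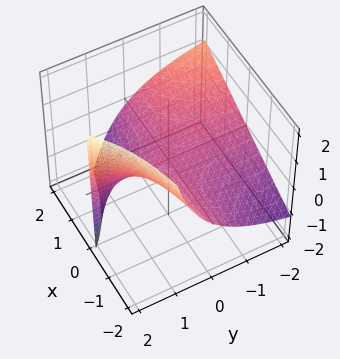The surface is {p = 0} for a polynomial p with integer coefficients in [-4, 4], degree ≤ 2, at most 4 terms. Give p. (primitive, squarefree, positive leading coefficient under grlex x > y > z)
First, deg p = 2.
Then, reading off the gridlines: the visible x-axis segment lies entirely on the surface; every point of the y-axis in the box is on the surface.
Finally, these observations pin down the coefficients.

x*y - y*z + 2*z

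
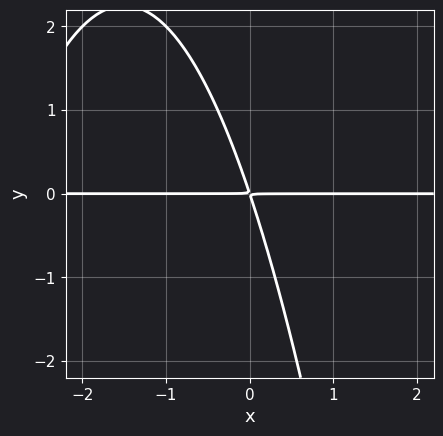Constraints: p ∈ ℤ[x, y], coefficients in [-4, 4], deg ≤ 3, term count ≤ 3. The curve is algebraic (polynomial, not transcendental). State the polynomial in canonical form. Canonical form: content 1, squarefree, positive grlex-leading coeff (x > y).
x^2*y + 3*x*y + y^2

1. deg p = 3. The shape is more complex than any degree-2 curve.
2. Checking where it meets the axes: every point of the x-axis in the box is on the curve.
3. Together with the visible shape, these determine p as stated.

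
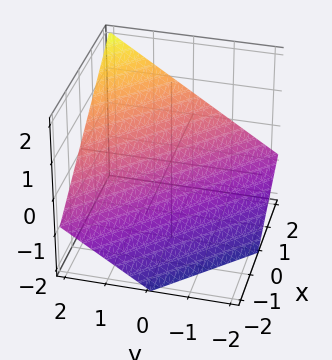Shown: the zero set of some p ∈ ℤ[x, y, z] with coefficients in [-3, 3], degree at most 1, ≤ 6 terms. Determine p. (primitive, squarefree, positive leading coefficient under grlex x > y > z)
2*x + 2*y - 3*z - 2

First, degree: the surface is flat (a plane), so deg p = 1.
Then, from the axis intercepts and sections: one y-axis crossing is at y = 1; it meets the x-axis at x = 1 (among the integer gridlines).
Finally, solving for integer coefficients yields p as stated.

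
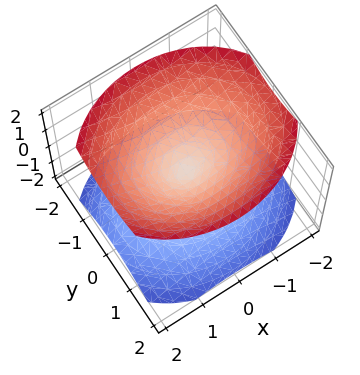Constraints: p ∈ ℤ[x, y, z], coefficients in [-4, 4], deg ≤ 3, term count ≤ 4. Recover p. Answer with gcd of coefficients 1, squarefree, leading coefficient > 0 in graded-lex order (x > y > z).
2*x^2 + 3*y^2 - 3*z^2

(a) The picture has 2 separate pieces.
(b) deg p = 2.
(c) Symmetries: the x ↦ −x reflection is a symmetry, so x appears only in even powers; mirror symmetry z ↦ −z ⇒ only even powers of z; the y ↦ −y reflection is a symmetry, so y appears only in even powers.
(d) Checking where it meets the axes: it meets the x-axis at x = 0 (among the integer gridlines); it crosses the z-axis at the gridline z = 0; it crosses the y-axis at the gridline y = 0.
(e) Matching integer coefficients to the picture gives p.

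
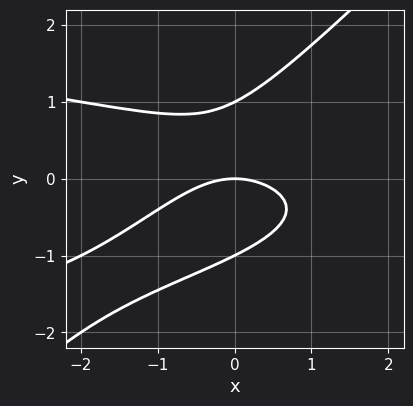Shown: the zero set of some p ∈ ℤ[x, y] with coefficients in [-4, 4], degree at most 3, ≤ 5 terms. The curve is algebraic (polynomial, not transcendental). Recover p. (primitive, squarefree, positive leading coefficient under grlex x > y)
2*x*y^2 - 2*y^3 + x^2 + 2*y

(a) deg p = 3. No degree-2 curve has this shape.
(b) Reading off the gridlines: among the integer gridlines, it crosses the y-axis at y ∈ {-1, 0, 1}; it crosses the x-axis at the gridline x = 0.
(c) The integer polynomial consistent with all of this is the stated p.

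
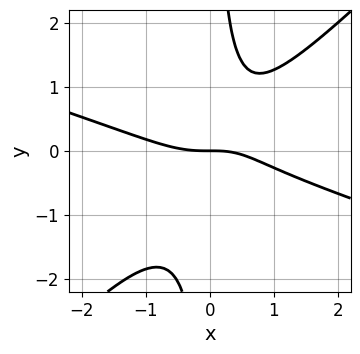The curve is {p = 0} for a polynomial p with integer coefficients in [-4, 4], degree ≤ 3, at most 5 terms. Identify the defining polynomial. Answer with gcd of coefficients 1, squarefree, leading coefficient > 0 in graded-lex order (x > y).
1. Degree: the shape is more complex than any degree-2 curve, so deg p = 3.
2. Reading off the gridlines: one y-axis crossing is at y = 0; one x-axis crossing is at x = 0.
3. The integer polynomial consistent with all of this is the stated p.

x^3 + 2*x^2*y - 3*x*y^2 - x*y + 2*y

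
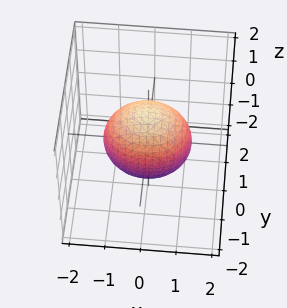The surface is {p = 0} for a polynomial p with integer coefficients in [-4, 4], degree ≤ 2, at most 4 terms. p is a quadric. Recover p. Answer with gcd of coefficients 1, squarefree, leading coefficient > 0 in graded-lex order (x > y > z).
2*x^2 + 3*y^2 + 2*z^2 - 3

Degree: a closed, bounded, convex surface; a quadric, so deg p = 2.
Symmetries: mirror symmetry y ↦ −y ⇒ only even powers of y; it's symmetric under z → −z, forcing even powers of z; it's symmetric under x → −x, forcing even powers of x.
From the axis intercepts and sections: the y-axis gridline crossings are at y ∈ {-1, 1}.
Assembling these constraints gives the stated polynomial.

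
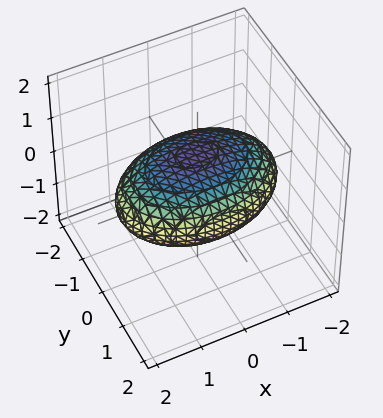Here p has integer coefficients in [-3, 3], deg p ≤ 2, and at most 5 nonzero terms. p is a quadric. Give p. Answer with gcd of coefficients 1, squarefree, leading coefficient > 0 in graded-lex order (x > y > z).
x^2 + 2*y^2 + 3*z^2 - 3

First, deg p = 2. Bounded and convex; a quadric.
Next, symmetries: it's symmetric under z → −z, forcing even powers of z; it's symmetric under y → −y, forcing even powers of y; mirror symmetry x ↦ −x ⇒ only even powers of x.
Then, against the integer gridlines: the z-axis gridline crossings are at z ∈ {-1, 1}.
Finally, assembling these constraints gives the stated polynomial.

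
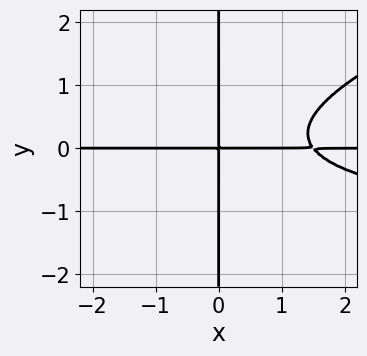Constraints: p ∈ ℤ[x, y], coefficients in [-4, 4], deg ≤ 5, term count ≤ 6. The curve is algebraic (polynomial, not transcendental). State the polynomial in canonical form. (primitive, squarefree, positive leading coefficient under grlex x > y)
The degree is 4 — the shape is more complex than any degree-3 curve.
Observable constraints: the visible x-axis segment lies entirely on the curve; the visible y-axis segment lies entirely on the curve.
Assembling these constraints gives the stated polynomial.

x^2*y^2 - 3*x*y^3 + 2*x^2*y - 3*x*y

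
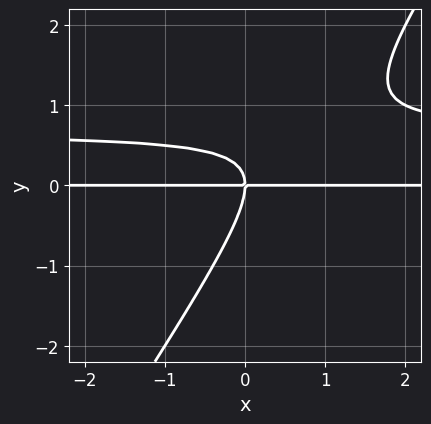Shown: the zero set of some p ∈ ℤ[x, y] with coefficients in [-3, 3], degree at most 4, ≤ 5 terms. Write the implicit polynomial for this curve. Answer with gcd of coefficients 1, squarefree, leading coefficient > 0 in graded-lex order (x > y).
(a) deg p = 3. The shape is more complex than any degree-2 curve.
(b) From the visible intercepts: every point of the x-axis in the box is on the curve; one y-axis crossing is at y = 0.
(c) Together with the visible shape, these determine p as stated.

3*x*y^2 - 2*y^3 - 2*x*y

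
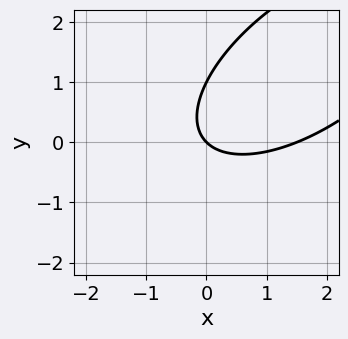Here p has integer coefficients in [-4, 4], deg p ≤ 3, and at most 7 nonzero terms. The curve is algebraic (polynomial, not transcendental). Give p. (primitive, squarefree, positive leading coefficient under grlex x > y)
2*x^2 - 3*x*y + 3*y^2 - 3*x - 3*y

(a) deg p = 2. No degree-1 curve has this shape.
(b) From the visible intercepts: one x-axis crossing is at x = 0; among the integer gridlines, it crosses the y-axis at y ∈ {0, 1}.
(c) The integer polynomial consistent with all of this is the stated p.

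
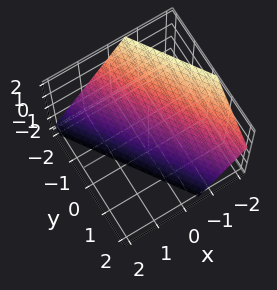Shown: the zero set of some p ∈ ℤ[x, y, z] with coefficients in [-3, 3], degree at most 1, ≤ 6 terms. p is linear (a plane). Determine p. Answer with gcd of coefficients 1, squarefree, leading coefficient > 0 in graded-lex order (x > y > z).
(a) Degree: the surface is flat (a plane), so deg p = 1.
(b) Against the integer gridlines: it meets the z-axis at z = -1 (among the integer gridlines); one y-axis crossing is at y = -1.
(c) Putting this together gives p.

3*x + 2*y + 2*z + 2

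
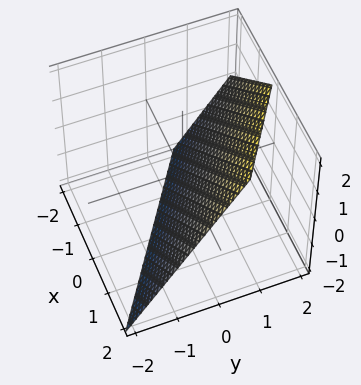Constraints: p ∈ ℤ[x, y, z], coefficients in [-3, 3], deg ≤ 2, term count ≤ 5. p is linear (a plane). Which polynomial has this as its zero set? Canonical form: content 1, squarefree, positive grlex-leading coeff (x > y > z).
2*x + 3*y - 2*z - 2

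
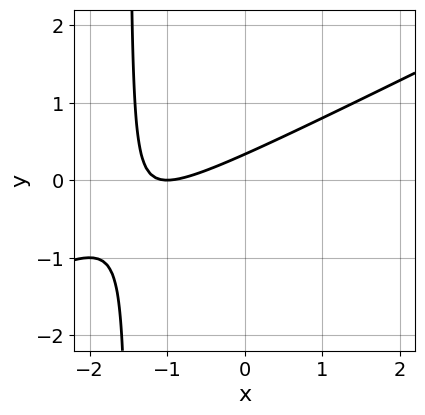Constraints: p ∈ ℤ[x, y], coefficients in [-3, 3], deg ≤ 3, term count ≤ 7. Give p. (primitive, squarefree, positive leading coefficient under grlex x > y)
Degree: the shape is more complex than any degree-1 curve, so deg p = 2.
From the axis intercepts and sections: it crosses the x-axis at the gridline x = -1.
Solving for integer coefficients yields p as stated.

x^2 - 2*x*y + 2*x - 3*y + 1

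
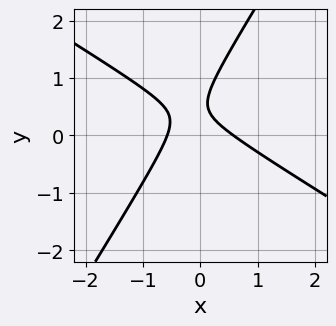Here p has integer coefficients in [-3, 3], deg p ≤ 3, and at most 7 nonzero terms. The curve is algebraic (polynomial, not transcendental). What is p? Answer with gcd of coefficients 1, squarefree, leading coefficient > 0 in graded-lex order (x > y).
The degree is 2 — a generic line meets the curve in up to 2 points.
From the visible intercepts: it misses every integer gridline on the y-axis.
These observations pin down the coefficients.

3*x^2 + 3*x*y - 3*y^2 + 3*y - 1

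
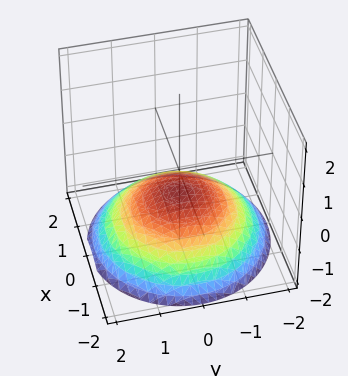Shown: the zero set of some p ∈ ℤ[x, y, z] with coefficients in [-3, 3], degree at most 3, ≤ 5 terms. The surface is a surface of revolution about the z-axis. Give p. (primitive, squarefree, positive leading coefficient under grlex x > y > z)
First, degree: the shape is more complex than any degree-1 surface, so deg p = 2.
Then, symmetries: the surface is invariant under rotation about z: p = q(x² + y², z).
Next, checking where it meets the axes: the surface avoids every integer x-axis point in the box; a circular section at z = -1 has radius exactly 1; the surface avoids every integer y-axis point in the box.
Finally, matching integer coefficients to the picture gives p.

x^2 + y^2 + 3*z + 2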